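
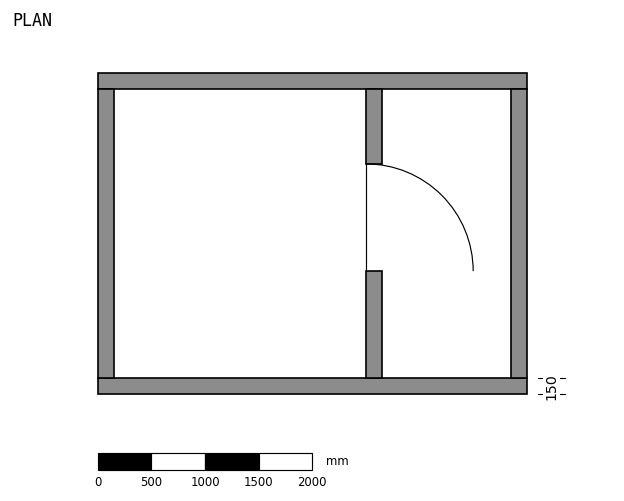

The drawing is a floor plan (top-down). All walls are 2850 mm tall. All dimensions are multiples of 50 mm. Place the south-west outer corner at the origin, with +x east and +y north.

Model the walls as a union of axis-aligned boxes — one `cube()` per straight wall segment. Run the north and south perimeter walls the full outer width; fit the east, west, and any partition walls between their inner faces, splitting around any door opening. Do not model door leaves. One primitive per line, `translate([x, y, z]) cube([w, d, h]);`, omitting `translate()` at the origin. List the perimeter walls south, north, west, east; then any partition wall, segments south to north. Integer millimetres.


cube([4000, 150, 2850]);
translate([0, 2850, 0]) cube([4000, 150, 2850]);
translate([0, 150, 0]) cube([150, 2700, 2850]);
translate([3850, 150, 0]) cube([150, 2700, 2850]);
translate([2500, 150, 0]) cube([150, 1000, 2850]);
translate([2500, 2150, 0]) cube([150, 700, 2850]);


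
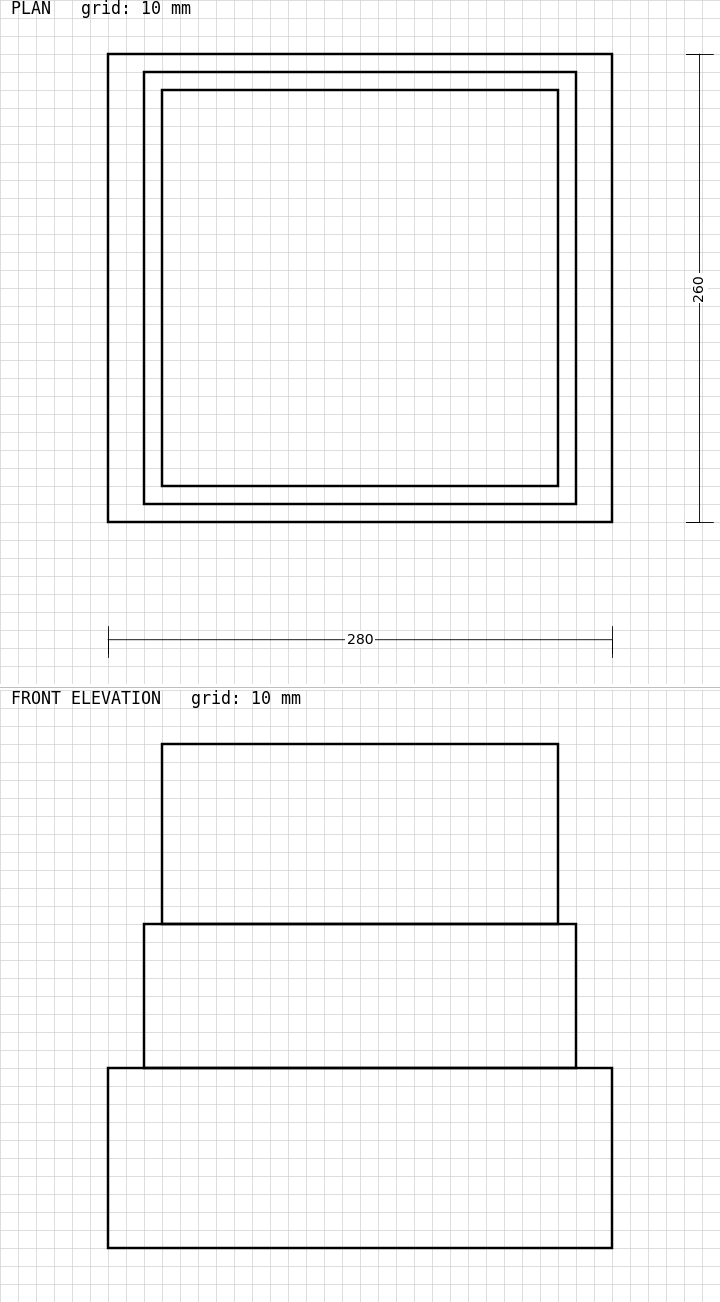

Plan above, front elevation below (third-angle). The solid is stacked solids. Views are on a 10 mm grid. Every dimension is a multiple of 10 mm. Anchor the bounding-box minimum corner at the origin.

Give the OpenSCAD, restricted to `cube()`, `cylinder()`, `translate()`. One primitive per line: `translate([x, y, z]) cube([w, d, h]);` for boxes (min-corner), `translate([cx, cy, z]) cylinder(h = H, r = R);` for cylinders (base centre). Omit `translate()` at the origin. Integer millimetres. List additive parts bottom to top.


cube([280, 260, 100]);
translate([20, 10, 100]) cube([240, 240, 80]);
translate([30, 20, 180]) cube([220, 220, 100]);


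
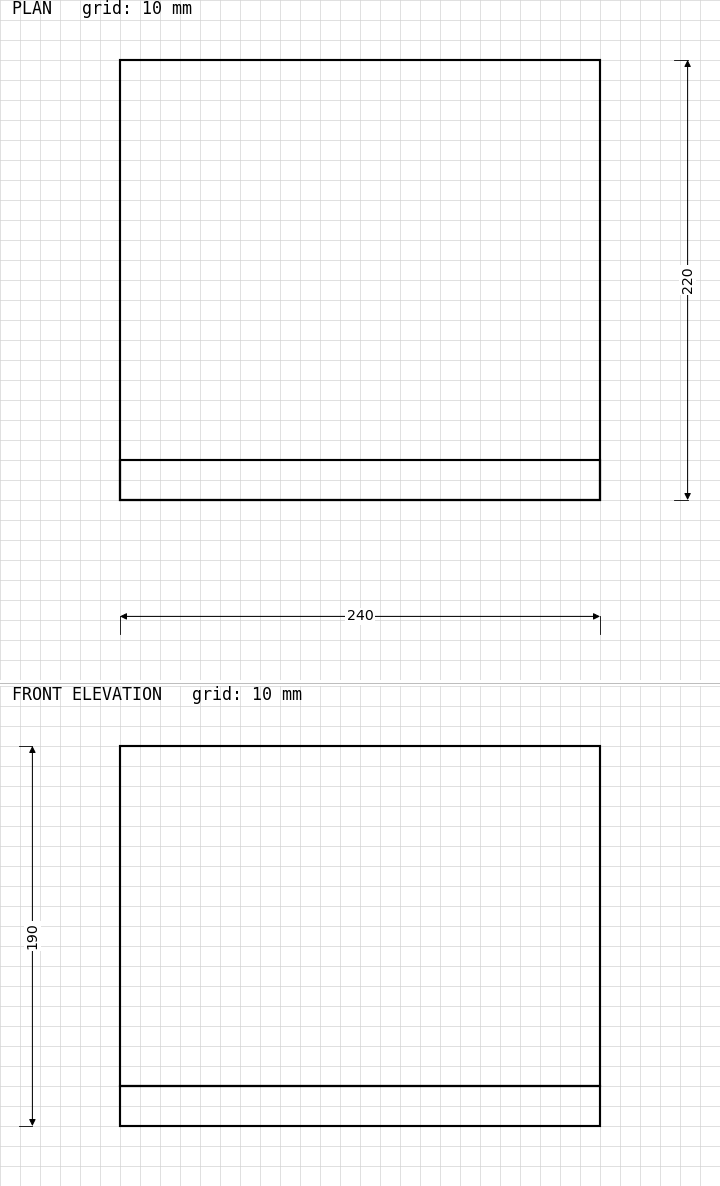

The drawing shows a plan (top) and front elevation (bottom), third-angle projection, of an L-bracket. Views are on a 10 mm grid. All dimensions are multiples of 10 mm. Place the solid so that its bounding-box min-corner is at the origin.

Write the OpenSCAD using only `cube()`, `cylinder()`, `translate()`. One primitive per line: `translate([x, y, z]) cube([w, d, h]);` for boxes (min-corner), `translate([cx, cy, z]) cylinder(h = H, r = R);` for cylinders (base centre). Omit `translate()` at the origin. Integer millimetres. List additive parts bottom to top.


cube([240, 220, 20]);
translate([0, 0, 20]) cube([240, 20, 170]);


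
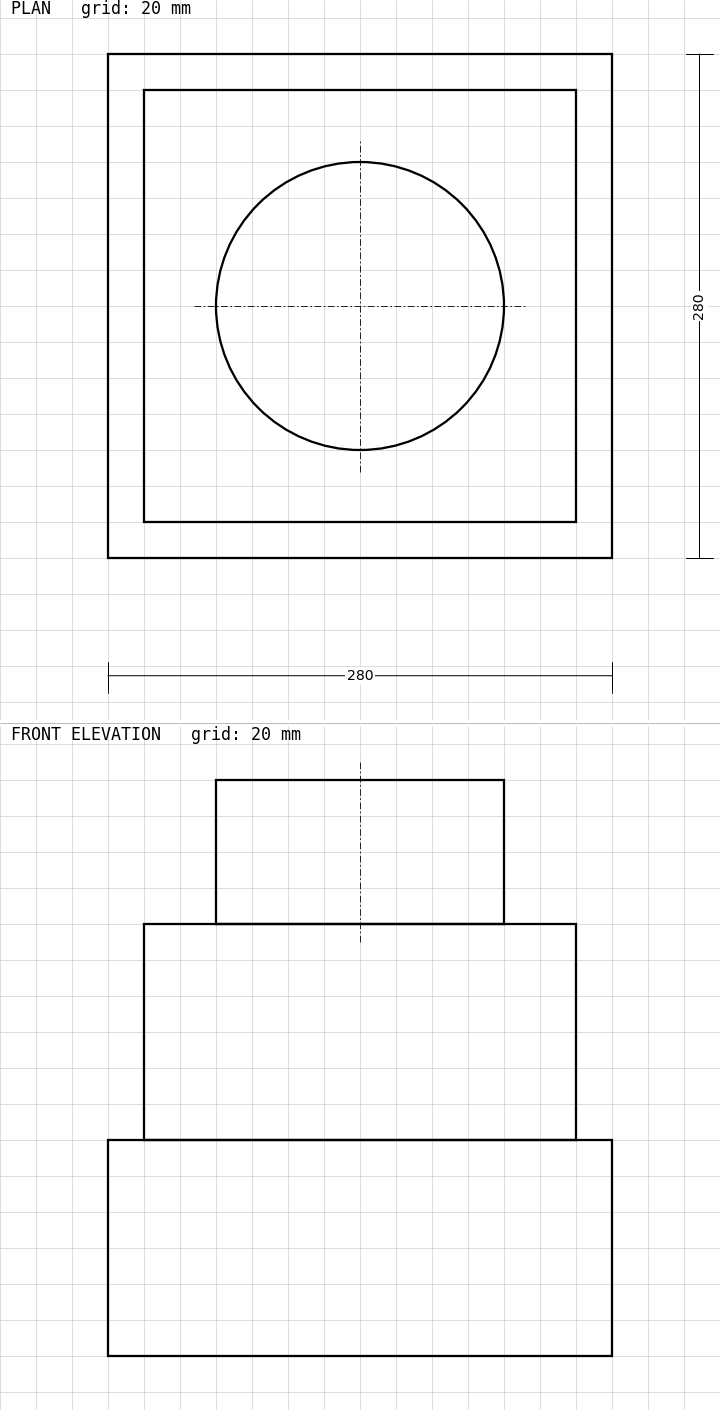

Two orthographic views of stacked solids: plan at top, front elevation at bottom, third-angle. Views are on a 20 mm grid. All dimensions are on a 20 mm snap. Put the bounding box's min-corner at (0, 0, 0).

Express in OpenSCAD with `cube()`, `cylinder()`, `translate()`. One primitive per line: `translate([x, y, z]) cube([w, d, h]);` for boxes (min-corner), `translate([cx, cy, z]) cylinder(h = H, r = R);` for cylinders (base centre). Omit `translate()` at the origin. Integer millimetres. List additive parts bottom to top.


cube([280, 280, 120]);
translate([20, 20, 120]) cube([240, 240, 120]);
translate([140, 140, 240]) cylinder(h = 80, r = 80);


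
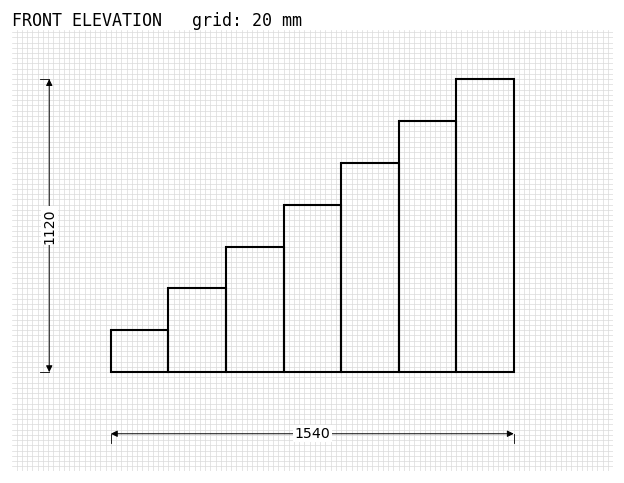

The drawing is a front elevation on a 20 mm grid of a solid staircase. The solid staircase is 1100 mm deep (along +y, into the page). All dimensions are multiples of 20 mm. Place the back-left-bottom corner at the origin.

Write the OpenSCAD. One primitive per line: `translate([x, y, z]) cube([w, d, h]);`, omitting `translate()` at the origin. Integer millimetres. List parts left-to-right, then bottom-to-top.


cube([220, 1100, 160]);
translate([220, 0, 0]) cube([220, 1100, 320]);
translate([440, 0, 0]) cube([220, 1100, 480]);
translate([660, 0, 0]) cube([220, 1100, 640]);
translate([880, 0, 0]) cube([220, 1100, 800]);
translate([1100, 0, 0]) cube([220, 1100, 960]);
translate([1320, 0, 0]) cube([220, 1100, 1120]);


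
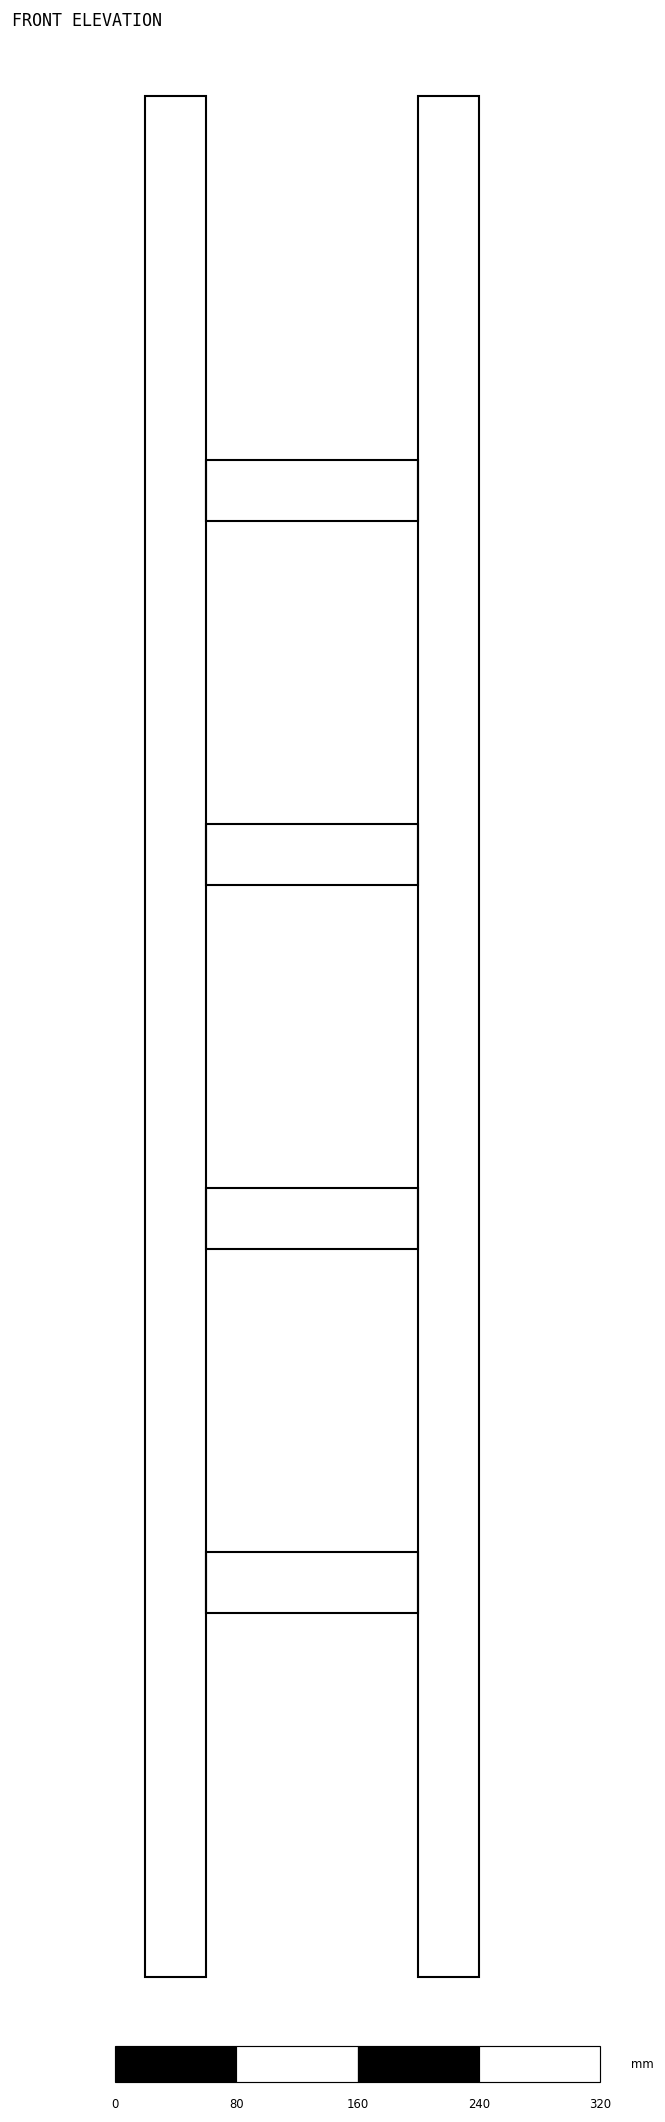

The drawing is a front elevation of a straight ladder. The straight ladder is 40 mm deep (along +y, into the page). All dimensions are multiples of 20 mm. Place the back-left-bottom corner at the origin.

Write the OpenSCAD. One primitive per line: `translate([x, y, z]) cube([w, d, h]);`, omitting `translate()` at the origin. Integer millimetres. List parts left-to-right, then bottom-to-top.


cube([40, 40, 1240]);
translate([40, 0, 240]) cube([140, 40, 40]);
translate([40, 0, 480]) cube([140, 40, 40]);
translate([40, 0, 720]) cube([140, 40, 40]);
translate([40, 0, 960]) cube([140, 40, 40]);
translate([180, 0, 0]) cube([40, 40, 1240]);


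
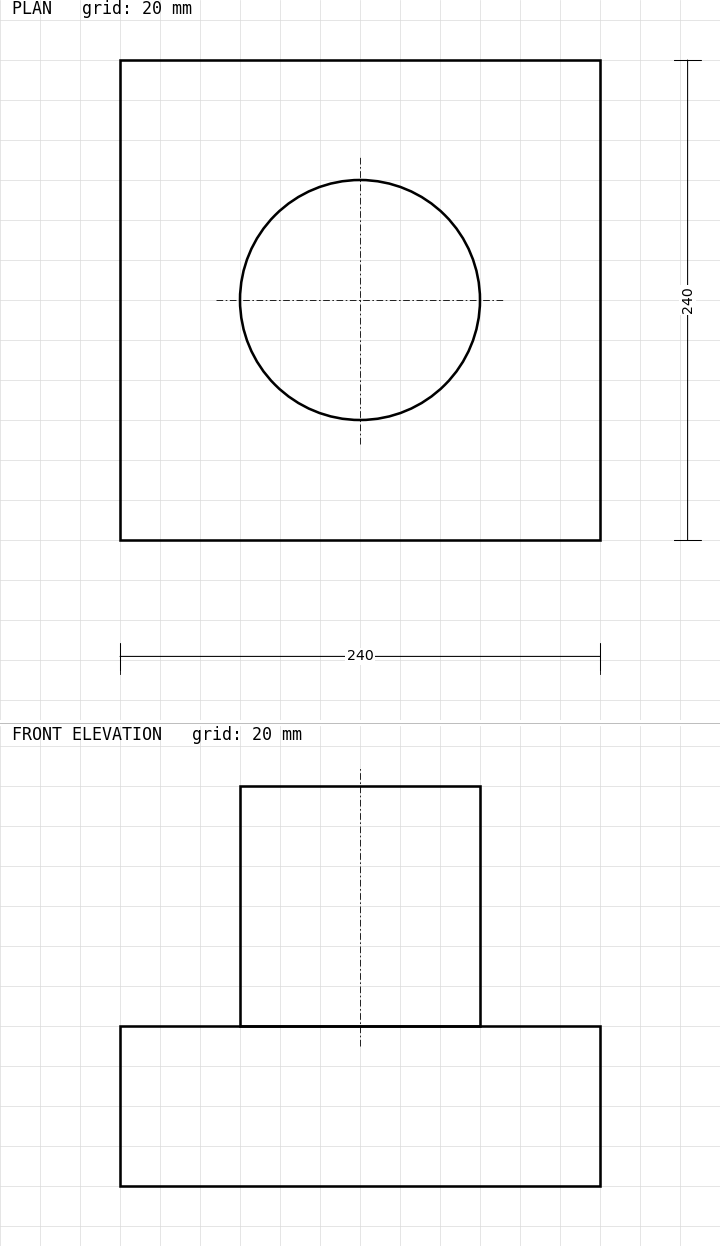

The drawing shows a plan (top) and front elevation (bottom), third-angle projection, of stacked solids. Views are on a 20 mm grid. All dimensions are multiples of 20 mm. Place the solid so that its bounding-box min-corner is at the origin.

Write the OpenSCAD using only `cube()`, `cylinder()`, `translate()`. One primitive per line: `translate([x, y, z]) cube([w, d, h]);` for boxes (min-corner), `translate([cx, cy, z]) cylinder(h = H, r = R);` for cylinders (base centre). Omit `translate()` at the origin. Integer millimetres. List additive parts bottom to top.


cube([240, 240, 80]);
translate([120, 120, 80]) cylinder(h = 120, r = 60);


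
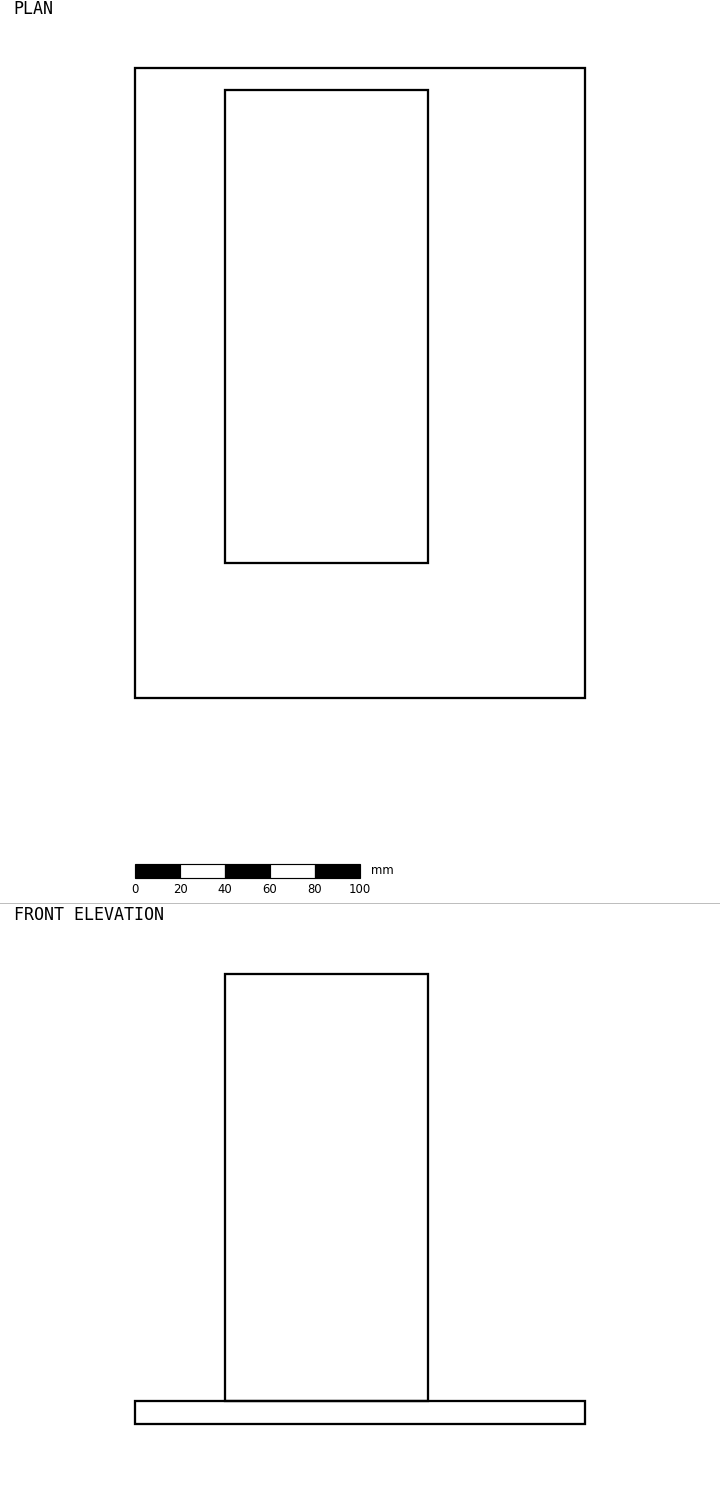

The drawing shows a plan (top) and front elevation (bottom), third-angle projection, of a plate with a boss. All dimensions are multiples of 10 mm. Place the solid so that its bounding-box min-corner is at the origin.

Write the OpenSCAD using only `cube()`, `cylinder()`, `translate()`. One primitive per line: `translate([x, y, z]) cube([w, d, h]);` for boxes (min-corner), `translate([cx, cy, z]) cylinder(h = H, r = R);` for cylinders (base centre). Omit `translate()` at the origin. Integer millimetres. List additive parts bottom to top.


cube([200, 280, 10]);
translate([40, 60, 10]) cube([90, 210, 190]);


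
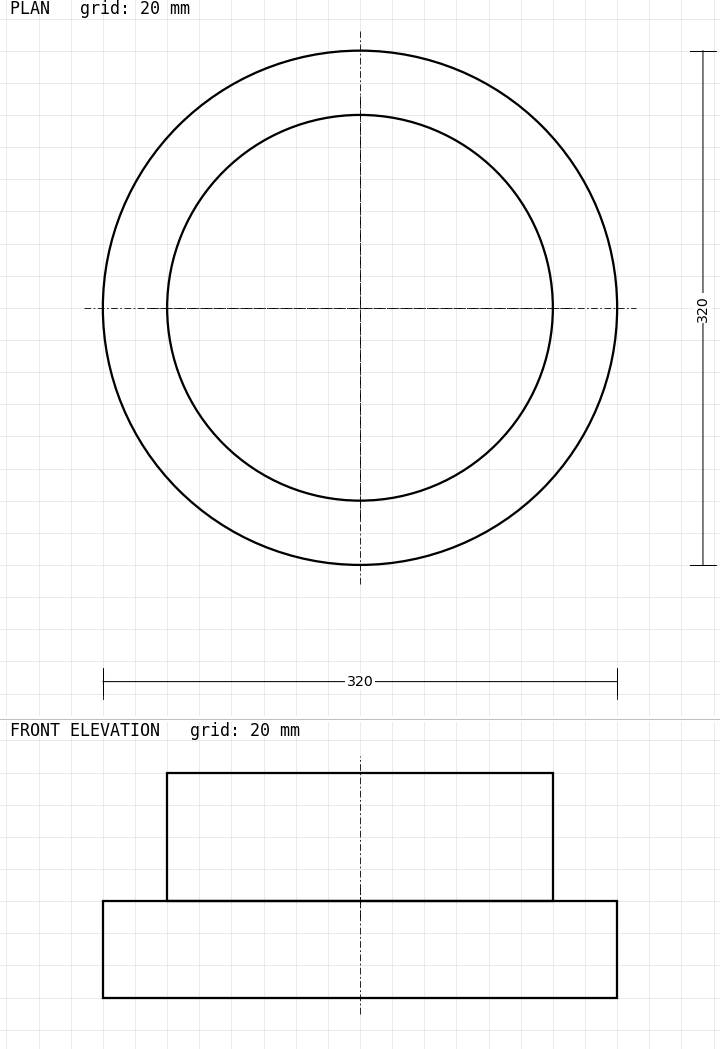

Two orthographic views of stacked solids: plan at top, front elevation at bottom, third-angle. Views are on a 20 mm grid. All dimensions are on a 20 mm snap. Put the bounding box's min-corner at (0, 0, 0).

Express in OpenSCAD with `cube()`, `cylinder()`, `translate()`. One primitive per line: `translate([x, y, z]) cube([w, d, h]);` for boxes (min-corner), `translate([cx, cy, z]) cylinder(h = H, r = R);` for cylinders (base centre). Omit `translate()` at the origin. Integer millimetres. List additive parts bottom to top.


translate([160, 160, 0]) cylinder(h = 60, r = 160);
translate([160, 160, 60]) cylinder(h = 80, r = 120);


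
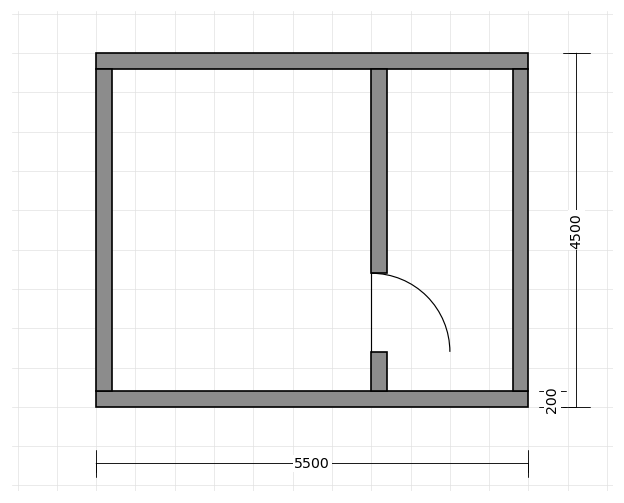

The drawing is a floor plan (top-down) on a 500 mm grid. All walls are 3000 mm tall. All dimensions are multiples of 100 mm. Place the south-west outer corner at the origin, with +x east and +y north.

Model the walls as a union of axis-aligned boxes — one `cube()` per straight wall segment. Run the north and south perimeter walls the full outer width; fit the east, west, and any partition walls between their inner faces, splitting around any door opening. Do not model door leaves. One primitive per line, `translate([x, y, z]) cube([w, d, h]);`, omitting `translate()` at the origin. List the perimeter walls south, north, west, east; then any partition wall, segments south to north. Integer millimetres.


cube([5500, 200, 3000]);
translate([0, 4300, 0]) cube([5500, 200, 3000]);
translate([0, 200, 0]) cube([200, 4100, 3000]);
translate([5300, 200, 0]) cube([200, 4100, 3000]);
translate([3500, 200, 0]) cube([200, 500, 3000]);
translate([3500, 1700, 0]) cube([200, 2600, 3000]);


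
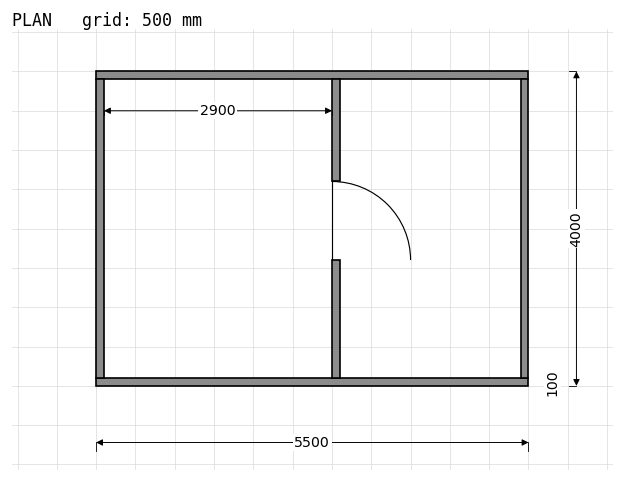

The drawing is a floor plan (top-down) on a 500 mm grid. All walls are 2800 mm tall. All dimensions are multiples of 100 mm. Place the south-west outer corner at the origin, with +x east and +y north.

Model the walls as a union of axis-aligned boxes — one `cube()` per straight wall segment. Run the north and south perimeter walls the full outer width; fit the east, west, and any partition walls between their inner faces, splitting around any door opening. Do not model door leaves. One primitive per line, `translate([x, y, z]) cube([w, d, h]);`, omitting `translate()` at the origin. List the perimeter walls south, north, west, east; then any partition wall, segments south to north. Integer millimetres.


cube([5500, 100, 2800]);
translate([0, 3900, 0]) cube([5500, 100, 2800]);
translate([0, 100, 0]) cube([100, 3800, 2800]);
translate([5400, 100, 0]) cube([100, 3800, 2800]);
translate([3000, 100, 0]) cube([100, 1500, 2800]);
translate([3000, 2600, 0]) cube([100, 1300, 2800]);


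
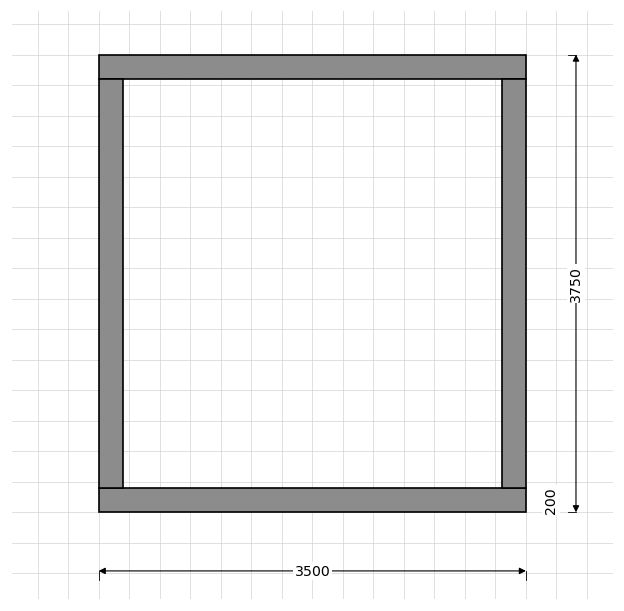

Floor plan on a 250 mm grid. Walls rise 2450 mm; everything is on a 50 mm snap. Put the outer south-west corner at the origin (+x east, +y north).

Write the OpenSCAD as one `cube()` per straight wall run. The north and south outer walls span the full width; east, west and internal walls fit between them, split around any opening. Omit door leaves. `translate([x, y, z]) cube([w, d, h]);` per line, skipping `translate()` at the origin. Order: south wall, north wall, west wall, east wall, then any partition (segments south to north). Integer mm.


cube([3500, 200, 2450]);
translate([0, 3550, 0]) cube([3500, 200, 2450]);
translate([0, 200, 0]) cube([200, 3350, 2450]);
translate([3300, 200, 0]) cube([200, 3350, 2450]);


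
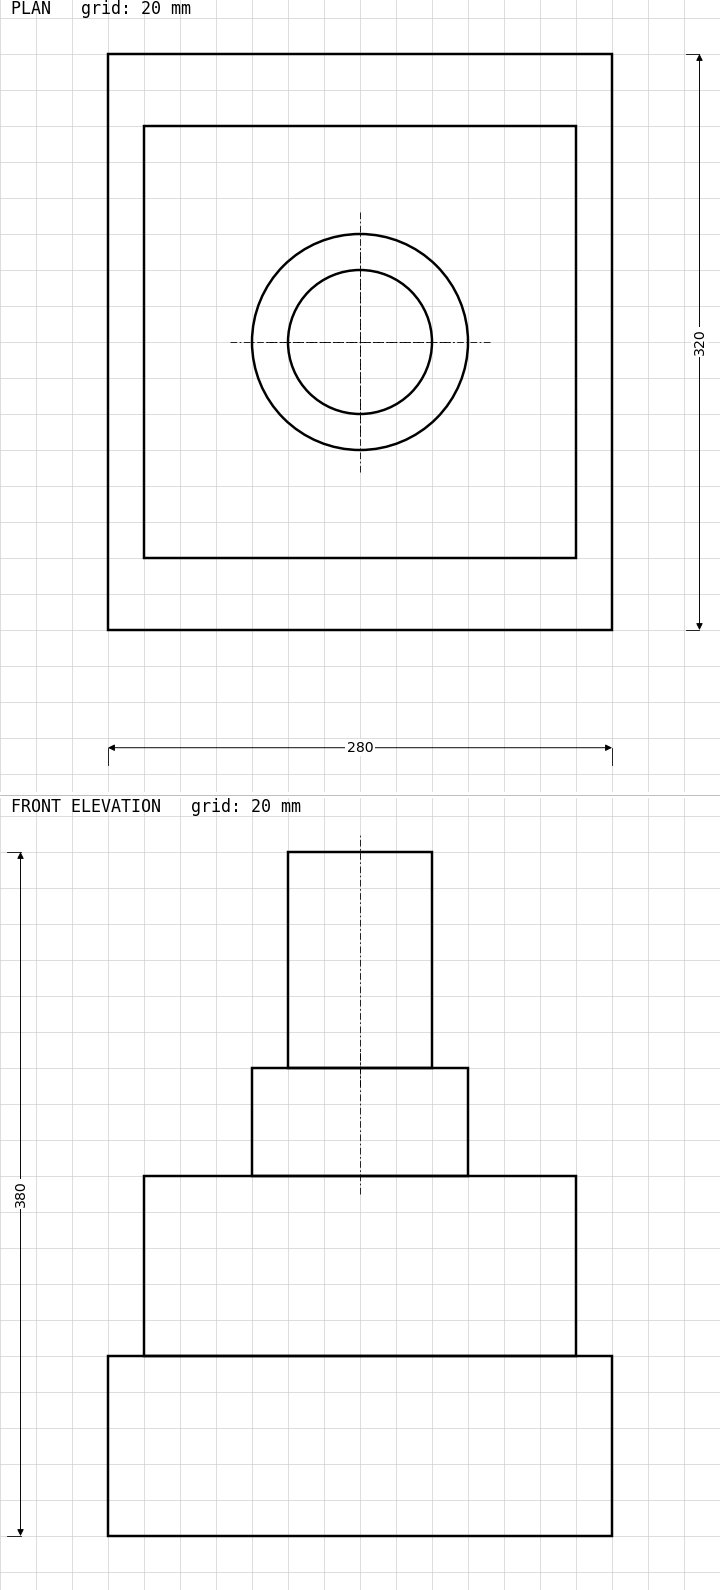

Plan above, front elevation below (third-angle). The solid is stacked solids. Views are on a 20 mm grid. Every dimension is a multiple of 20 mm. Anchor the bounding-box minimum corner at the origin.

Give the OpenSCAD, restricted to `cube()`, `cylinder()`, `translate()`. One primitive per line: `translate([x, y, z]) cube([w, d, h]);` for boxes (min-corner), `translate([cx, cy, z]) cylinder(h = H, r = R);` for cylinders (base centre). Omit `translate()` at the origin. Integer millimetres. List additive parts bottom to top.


cube([280, 320, 100]);
translate([20, 40, 100]) cube([240, 240, 100]);
translate([140, 160, 200]) cylinder(h = 60, r = 60);
translate([140, 160, 260]) cylinder(h = 120, r = 40);


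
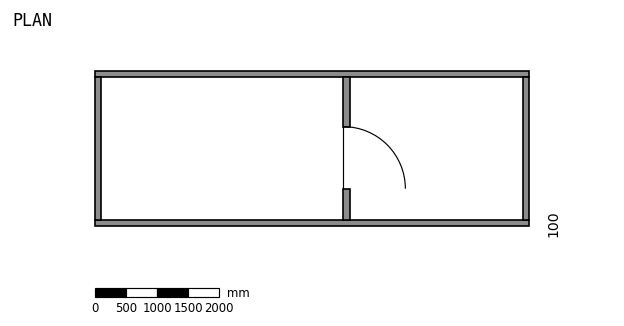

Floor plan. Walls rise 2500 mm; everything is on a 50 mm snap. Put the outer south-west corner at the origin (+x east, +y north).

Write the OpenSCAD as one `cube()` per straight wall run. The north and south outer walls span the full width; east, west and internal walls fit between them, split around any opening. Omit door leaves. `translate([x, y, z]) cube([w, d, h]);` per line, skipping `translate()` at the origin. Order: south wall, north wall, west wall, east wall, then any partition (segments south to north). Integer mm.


cube([7000, 100, 2500]);
translate([0, 2400, 0]) cube([7000, 100, 2500]);
translate([0, 100, 0]) cube([100, 2300, 2500]);
translate([6900, 100, 0]) cube([100, 2300, 2500]);
translate([4000, 100, 0]) cube([100, 500, 2500]);
translate([4000, 1600, 0]) cube([100, 800, 2500]);


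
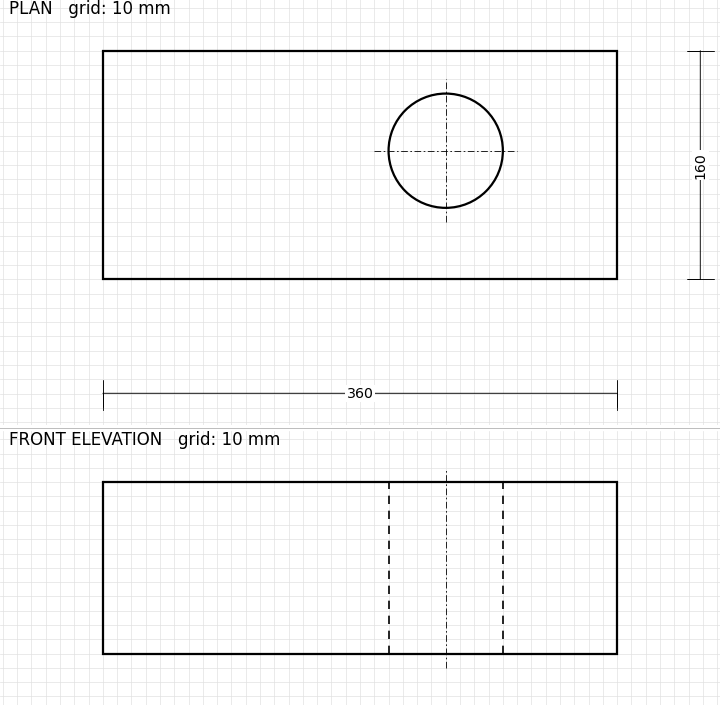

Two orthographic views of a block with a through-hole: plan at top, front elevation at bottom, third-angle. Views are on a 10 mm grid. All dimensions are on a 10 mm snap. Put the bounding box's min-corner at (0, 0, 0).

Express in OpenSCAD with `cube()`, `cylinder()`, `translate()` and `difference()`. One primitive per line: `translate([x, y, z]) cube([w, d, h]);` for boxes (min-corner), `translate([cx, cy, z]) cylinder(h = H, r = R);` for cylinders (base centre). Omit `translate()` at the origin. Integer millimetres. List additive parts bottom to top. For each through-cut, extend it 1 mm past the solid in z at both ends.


difference() {
  cube([360, 160, 120]);
  translate([240, 90, -1]) cylinder(h = 122, r = 40);
}


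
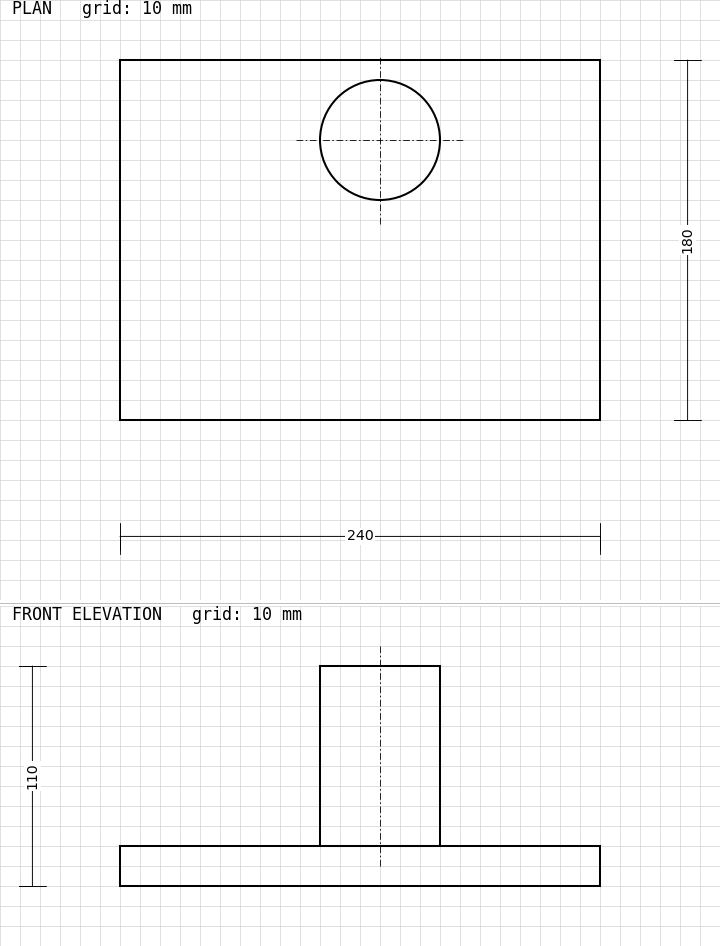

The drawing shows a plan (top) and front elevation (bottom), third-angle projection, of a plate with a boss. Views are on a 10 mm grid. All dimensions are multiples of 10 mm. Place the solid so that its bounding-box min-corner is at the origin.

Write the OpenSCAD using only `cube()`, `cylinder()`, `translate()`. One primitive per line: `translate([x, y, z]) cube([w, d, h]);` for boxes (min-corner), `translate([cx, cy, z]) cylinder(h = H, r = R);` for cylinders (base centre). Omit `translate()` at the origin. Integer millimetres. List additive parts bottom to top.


cube([240, 180, 20]);
translate([130, 140, 20]) cylinder(h = 90, r = 30);


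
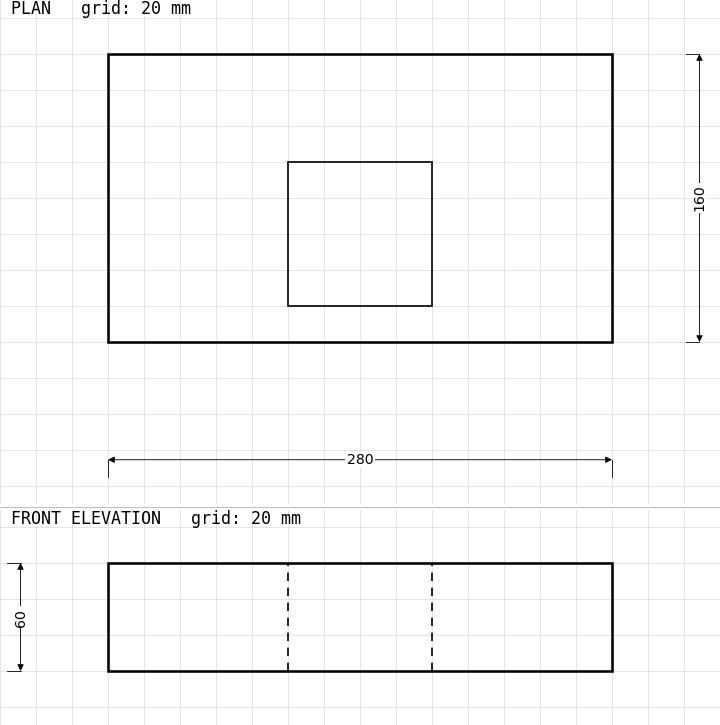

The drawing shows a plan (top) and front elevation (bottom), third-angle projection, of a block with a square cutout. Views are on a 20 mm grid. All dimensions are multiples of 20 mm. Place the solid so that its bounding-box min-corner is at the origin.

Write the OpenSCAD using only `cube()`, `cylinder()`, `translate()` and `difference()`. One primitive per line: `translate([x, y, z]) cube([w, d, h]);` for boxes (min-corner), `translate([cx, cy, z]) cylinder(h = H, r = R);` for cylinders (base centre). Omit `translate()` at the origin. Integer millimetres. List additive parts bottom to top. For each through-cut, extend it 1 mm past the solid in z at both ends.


difference() {
  cube([280, 160, 60]);
  translate([100, 20, -1]) cube([80, 80, 62]);
}


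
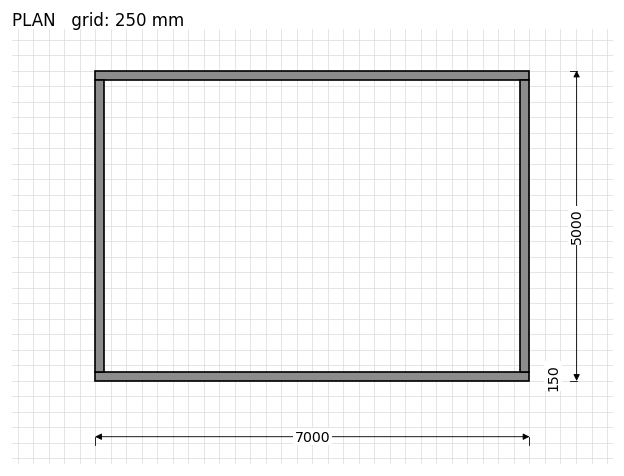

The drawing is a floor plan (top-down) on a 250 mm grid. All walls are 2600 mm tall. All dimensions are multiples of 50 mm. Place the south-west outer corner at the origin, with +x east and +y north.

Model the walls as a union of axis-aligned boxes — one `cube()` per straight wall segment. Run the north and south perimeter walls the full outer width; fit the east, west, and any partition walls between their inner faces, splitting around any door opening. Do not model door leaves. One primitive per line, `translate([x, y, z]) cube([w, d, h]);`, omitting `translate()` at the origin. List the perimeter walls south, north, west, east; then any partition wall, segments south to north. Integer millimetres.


cube([7000, 150, 2600]);
translate([0, 4850, 0]) cube([7000, 150, 2600]);
translate([0, 150, 0]) cube([150, 4700, 2600]);
translate([6850, 150, 0]) cube([150, 4700, 2600]);


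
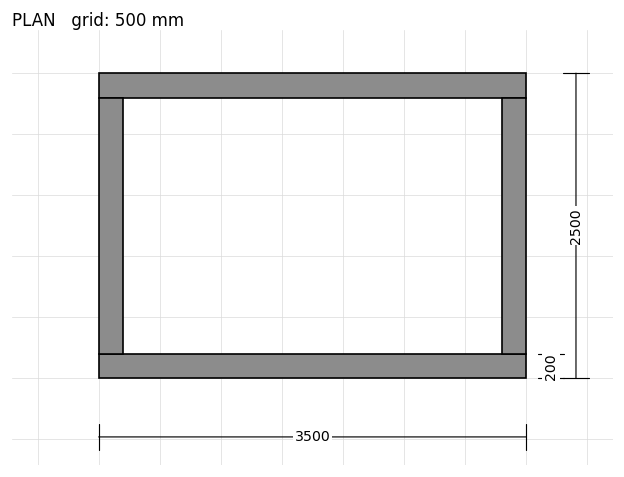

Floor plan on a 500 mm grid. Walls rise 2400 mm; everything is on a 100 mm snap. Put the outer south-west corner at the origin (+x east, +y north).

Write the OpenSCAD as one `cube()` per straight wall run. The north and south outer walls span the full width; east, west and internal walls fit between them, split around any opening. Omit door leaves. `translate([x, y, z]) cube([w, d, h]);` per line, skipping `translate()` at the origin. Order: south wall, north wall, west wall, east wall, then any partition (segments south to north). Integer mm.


cube([3500, 200, 2400]);
translate([0, 2300, 0]) cube([3500, 200, 2400]);
translate([0, 200, 0]) cube([200, 2100, 2400]);
translate([3300, 200, 0]) cube([200, 2100, 2400]);


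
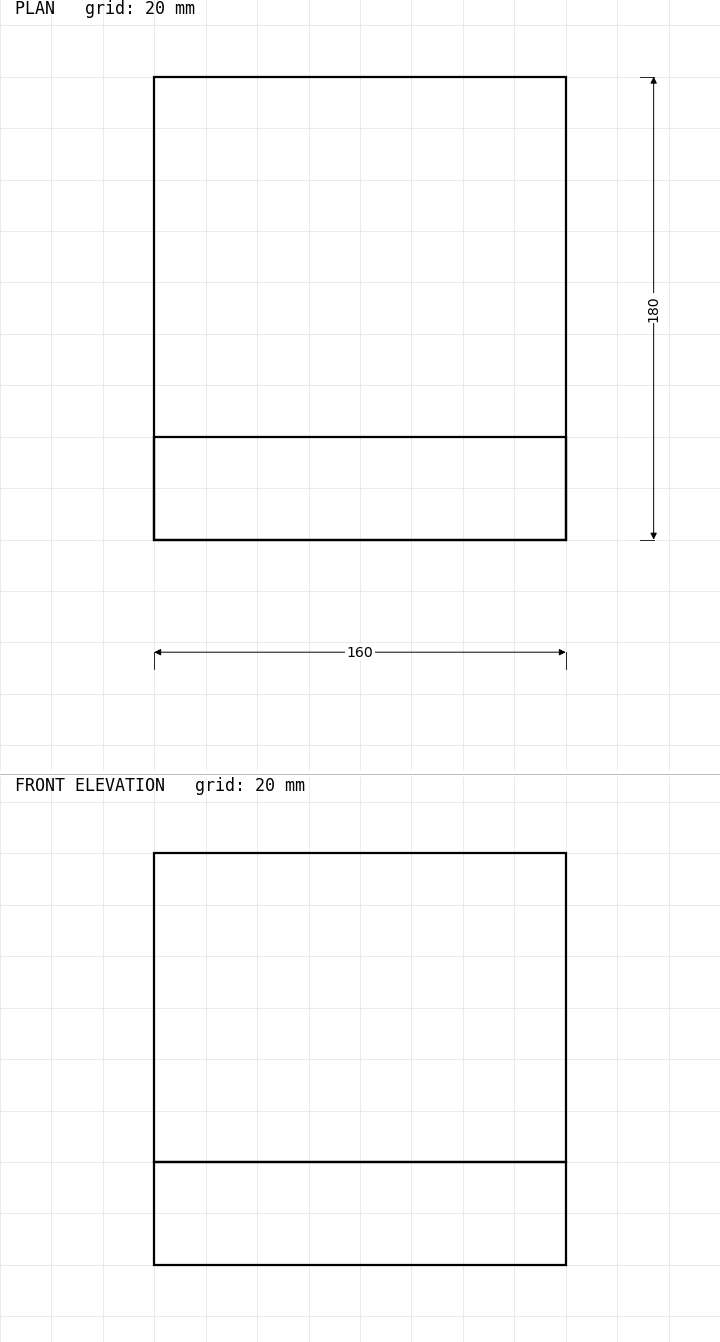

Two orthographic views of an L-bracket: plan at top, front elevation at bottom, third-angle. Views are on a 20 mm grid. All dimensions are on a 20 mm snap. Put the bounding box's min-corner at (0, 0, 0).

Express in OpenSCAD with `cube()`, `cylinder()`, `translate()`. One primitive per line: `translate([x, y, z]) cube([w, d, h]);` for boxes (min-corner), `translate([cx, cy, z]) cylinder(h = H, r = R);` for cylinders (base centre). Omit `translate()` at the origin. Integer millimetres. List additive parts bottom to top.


cube([160, 180, 40]);
translate([0, 0, 40]) cube([160, 40, 120]);


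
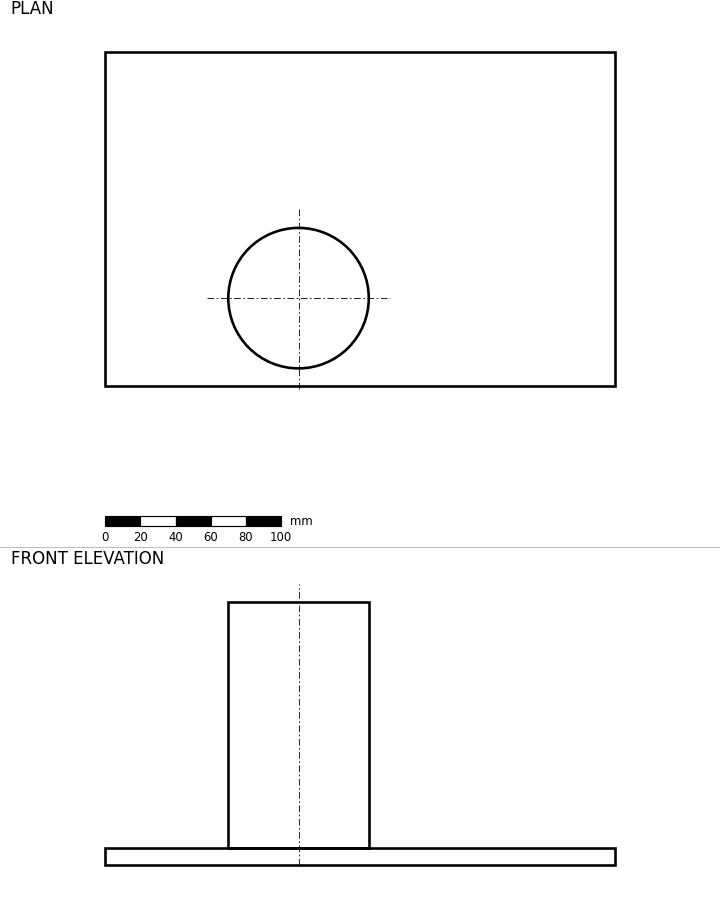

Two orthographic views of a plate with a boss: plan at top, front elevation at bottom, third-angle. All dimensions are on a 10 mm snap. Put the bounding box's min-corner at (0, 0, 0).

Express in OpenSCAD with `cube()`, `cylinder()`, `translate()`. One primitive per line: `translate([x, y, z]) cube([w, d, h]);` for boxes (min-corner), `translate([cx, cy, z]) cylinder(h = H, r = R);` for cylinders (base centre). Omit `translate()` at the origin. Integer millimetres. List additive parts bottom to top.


cube([290, 190, 10]);
translate([110, 50, 10]) cylinder(h = 140, r = 40);


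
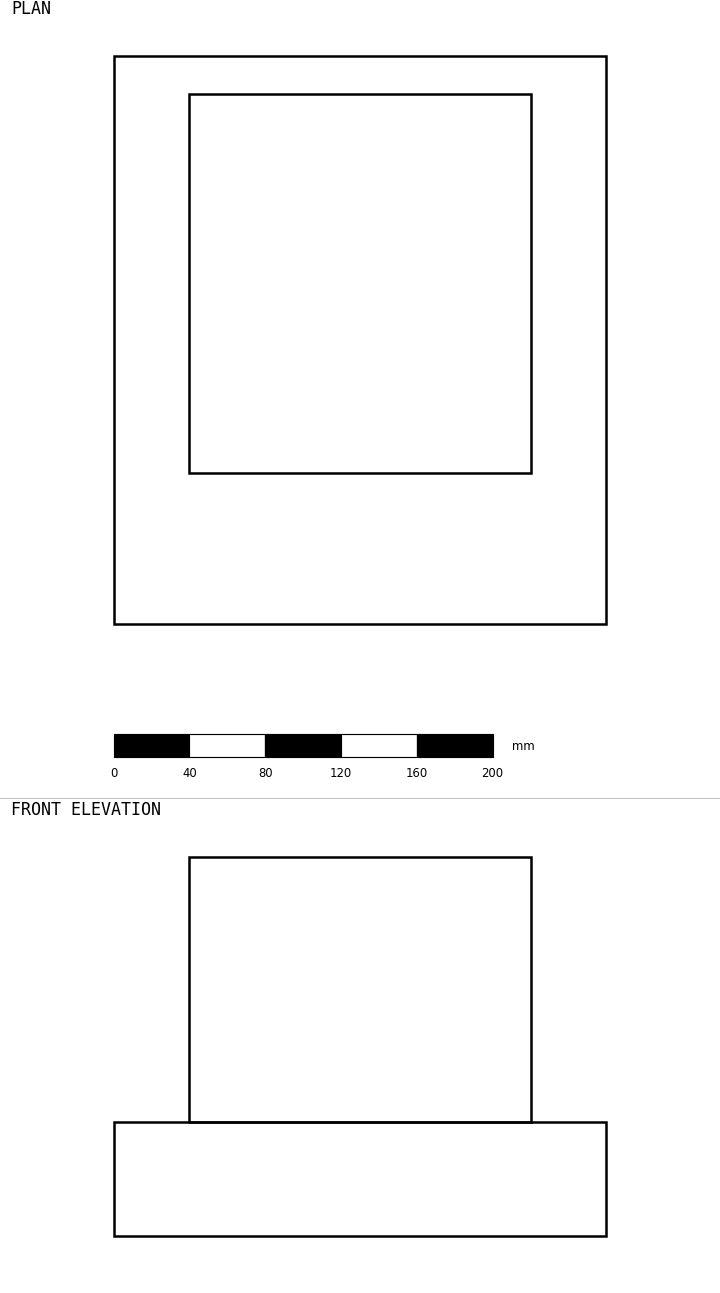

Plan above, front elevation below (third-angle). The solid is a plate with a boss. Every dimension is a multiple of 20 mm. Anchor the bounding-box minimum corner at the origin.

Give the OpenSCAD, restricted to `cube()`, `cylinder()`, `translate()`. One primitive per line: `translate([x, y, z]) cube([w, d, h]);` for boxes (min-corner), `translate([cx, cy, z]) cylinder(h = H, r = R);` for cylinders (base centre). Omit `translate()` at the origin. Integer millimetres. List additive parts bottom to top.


cube([260, 300, 60]);
translate([40, 80, 60]) cube([180, 200, 140]);


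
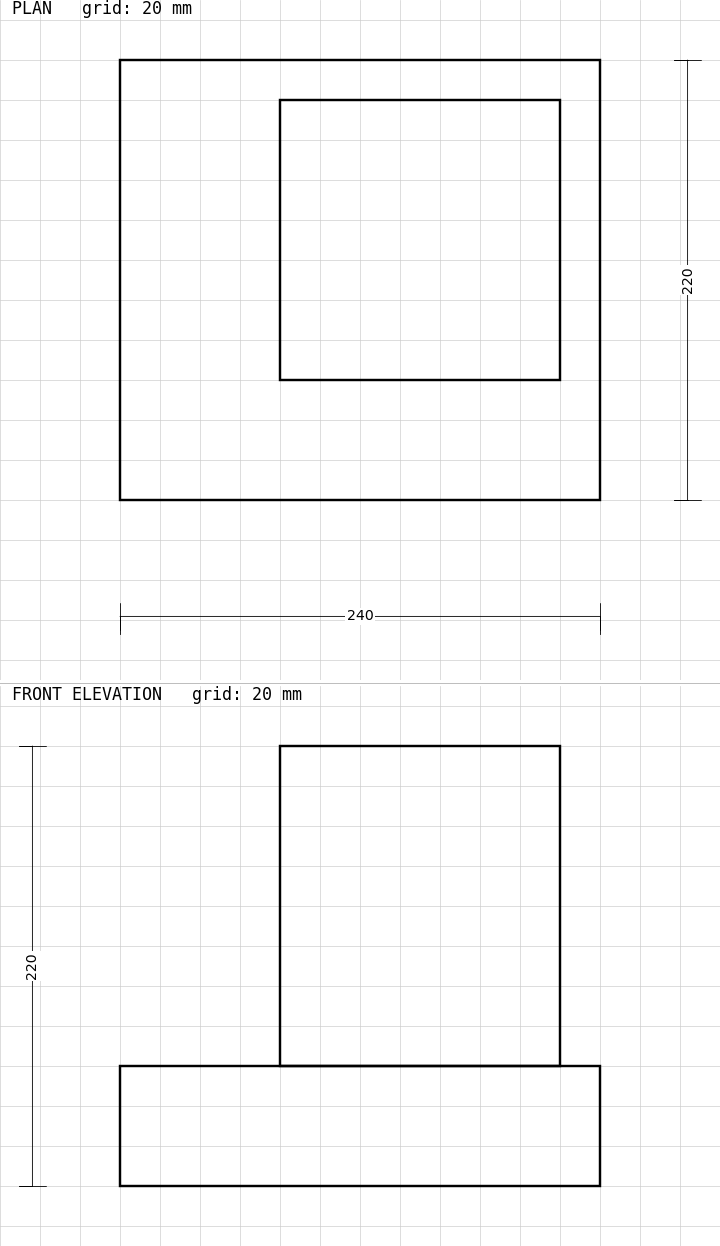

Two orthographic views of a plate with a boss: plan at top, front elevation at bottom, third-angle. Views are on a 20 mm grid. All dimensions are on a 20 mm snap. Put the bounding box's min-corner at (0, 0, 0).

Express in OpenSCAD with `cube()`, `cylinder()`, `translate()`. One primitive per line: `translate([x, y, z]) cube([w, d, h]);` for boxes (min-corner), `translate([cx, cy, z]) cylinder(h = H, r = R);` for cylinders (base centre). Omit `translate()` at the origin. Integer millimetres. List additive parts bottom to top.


cube([240, 220, 60]);
translate([80, 60, 60]) cube([140, 140, 160]);


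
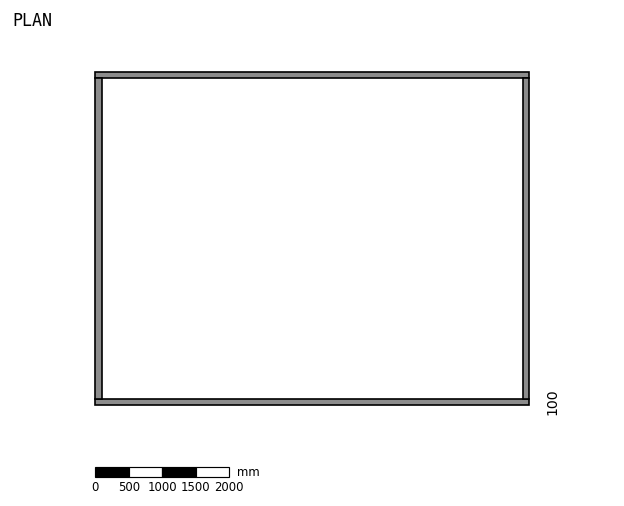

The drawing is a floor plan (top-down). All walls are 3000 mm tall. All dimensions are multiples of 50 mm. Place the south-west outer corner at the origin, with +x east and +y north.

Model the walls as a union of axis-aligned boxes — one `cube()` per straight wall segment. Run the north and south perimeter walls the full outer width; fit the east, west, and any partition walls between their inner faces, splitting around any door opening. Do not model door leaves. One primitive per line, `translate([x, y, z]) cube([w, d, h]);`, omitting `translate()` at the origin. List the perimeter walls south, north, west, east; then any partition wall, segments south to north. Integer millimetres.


cube([6500, 100, 3000]);
translate([0, 4900, 0]) cube([6500, 100, 3000]);
translate([0, 100, 0]) cube([100, 4800, 3000]);
translate([6400, 100, 0]) cube([100, 4800, 3000]);


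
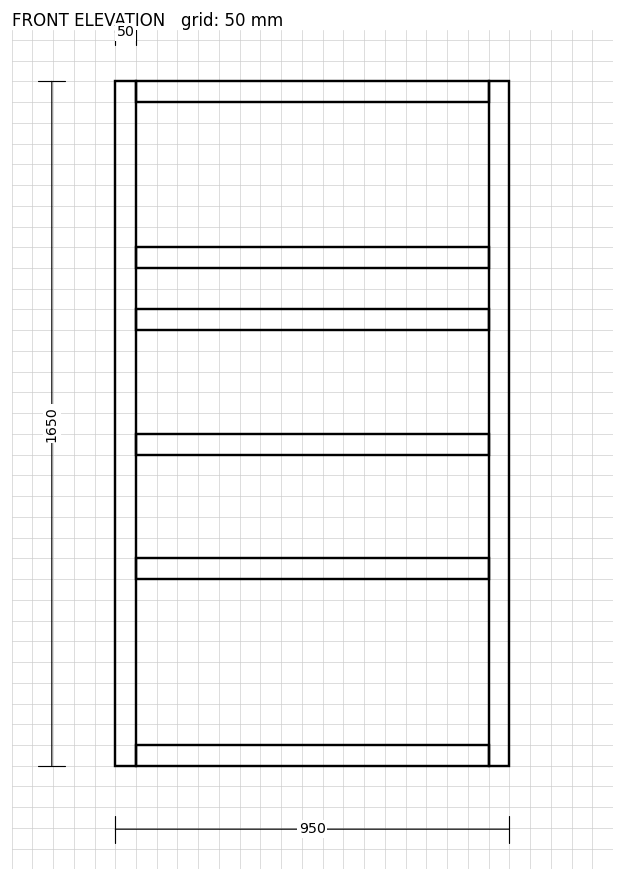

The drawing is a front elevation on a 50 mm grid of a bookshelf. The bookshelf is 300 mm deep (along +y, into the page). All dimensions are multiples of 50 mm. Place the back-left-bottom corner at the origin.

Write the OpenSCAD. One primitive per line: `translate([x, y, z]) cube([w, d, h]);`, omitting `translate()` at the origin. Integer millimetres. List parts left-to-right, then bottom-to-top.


cube([50, 300, 1650]);
translate([50, 0, 0]) cube([850, 300, 50]);
translate([50, 0, 450]) cube([850, 300, 50]);
translate([50, 0, 750]) cube([850, 300, 50]);
translate([50, 0, 1050]) cube([850, 300, 50]);
translate([50, 0, 1200]) cube([850, 300, 50]);
translate([50, 0, 1600]) cube([850, 300, 50]);
translate([900, 0, 0]) cube([50, 300, 1650]);


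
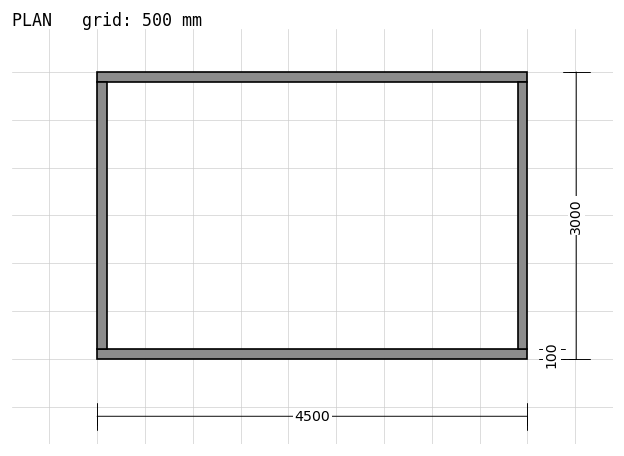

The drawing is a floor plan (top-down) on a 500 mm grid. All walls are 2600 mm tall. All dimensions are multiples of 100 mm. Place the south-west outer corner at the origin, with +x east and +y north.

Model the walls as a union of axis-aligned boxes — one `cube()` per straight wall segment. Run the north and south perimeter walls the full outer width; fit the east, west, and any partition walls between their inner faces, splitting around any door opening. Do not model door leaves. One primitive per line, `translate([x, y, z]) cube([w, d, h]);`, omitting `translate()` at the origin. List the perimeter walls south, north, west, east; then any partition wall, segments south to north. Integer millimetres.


cube([4500, 100, 2600]);
translate([0, 2900, 0]) cube([4500, 100, 2600]);
translate([0, 100, 0]) cube([100, 2800, 2600]);
translate([4400, 100, 0]) cube([100, 2800, 2600]);


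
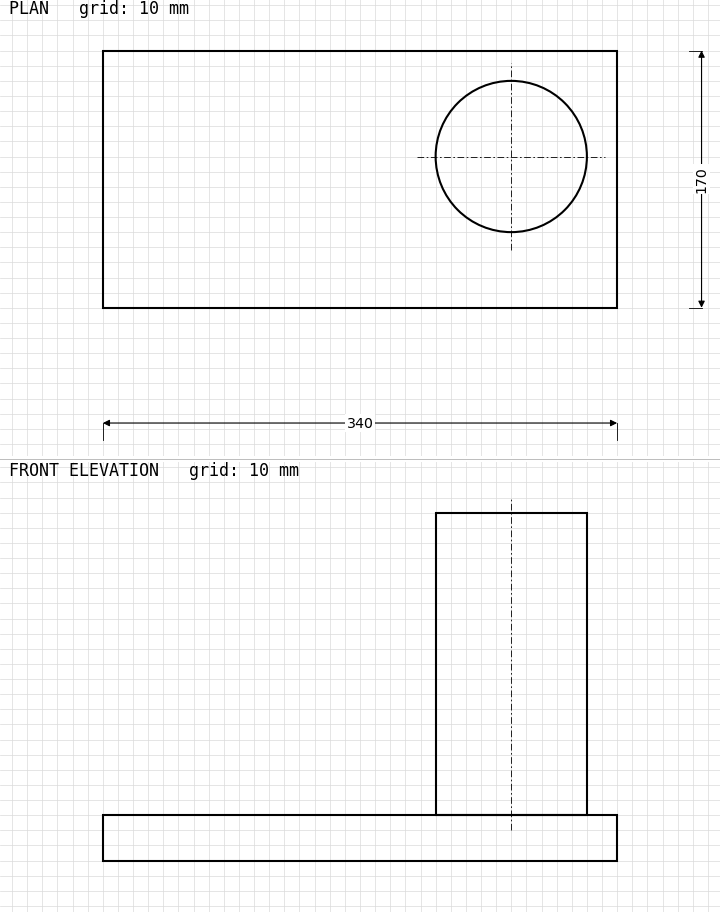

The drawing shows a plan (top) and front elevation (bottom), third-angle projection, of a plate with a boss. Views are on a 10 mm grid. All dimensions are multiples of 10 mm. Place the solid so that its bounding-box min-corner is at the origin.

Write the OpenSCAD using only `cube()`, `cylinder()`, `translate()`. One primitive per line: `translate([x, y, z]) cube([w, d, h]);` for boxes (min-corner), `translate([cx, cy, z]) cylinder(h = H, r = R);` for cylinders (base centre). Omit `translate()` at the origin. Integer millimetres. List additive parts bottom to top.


cube([340, 170, 30]);
translate([270, 100, 30]) cylinder(h = 200, r = 50);


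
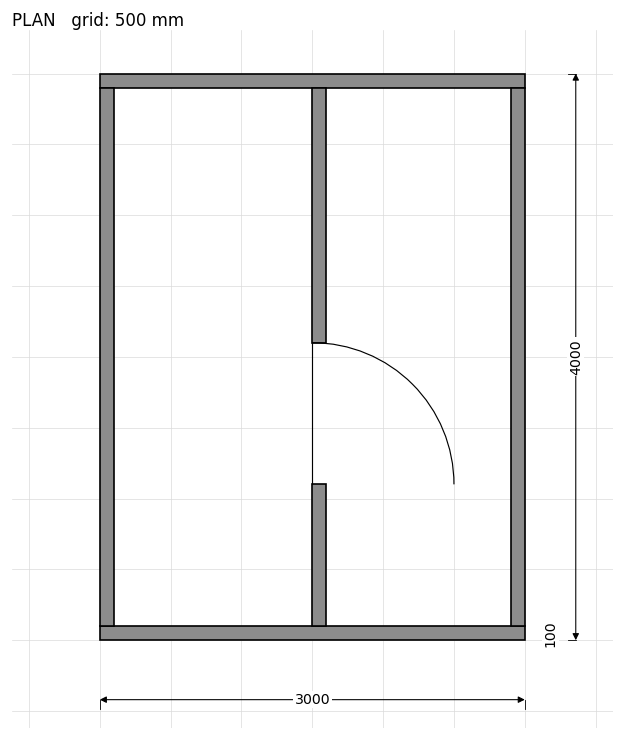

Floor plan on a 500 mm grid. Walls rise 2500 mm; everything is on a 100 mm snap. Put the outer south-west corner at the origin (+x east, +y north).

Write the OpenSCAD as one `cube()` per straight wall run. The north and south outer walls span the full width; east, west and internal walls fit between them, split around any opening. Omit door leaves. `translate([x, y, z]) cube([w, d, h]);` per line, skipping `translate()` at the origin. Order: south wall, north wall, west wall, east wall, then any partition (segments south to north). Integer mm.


cube([3000, 100, 2500]);
translate([0, 3900, 0]) cube([3000, 100, 2500]);
translate([0, 100, 0]) cube([100, 3800, 2500]);
translate([2900, 100, 0]) cube([100, 3800, 2500]);
translate([1500, 100, 0]) cube([100, 1000, 2500]);
translate([1500, 2100, 0]) cube([100, 1800, 2500]);


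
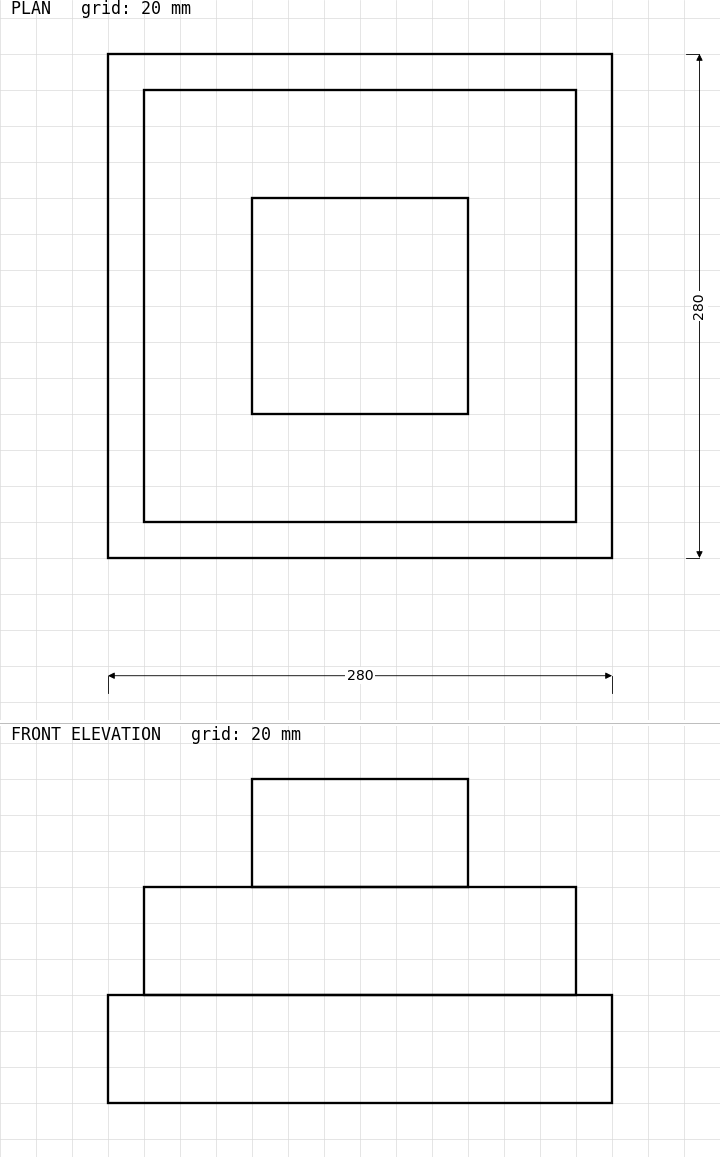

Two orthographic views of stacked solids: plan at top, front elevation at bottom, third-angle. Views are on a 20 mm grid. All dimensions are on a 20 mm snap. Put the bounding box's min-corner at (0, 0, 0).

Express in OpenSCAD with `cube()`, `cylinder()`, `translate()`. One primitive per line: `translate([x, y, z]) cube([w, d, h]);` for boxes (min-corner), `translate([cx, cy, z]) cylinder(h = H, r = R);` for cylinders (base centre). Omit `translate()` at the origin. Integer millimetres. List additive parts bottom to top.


cube([280, 280, 60]);
translate([20, 20, 60]) cube([240, 240, 60]);
translate([80, 80, 120]) cube([120, 120, 60]);


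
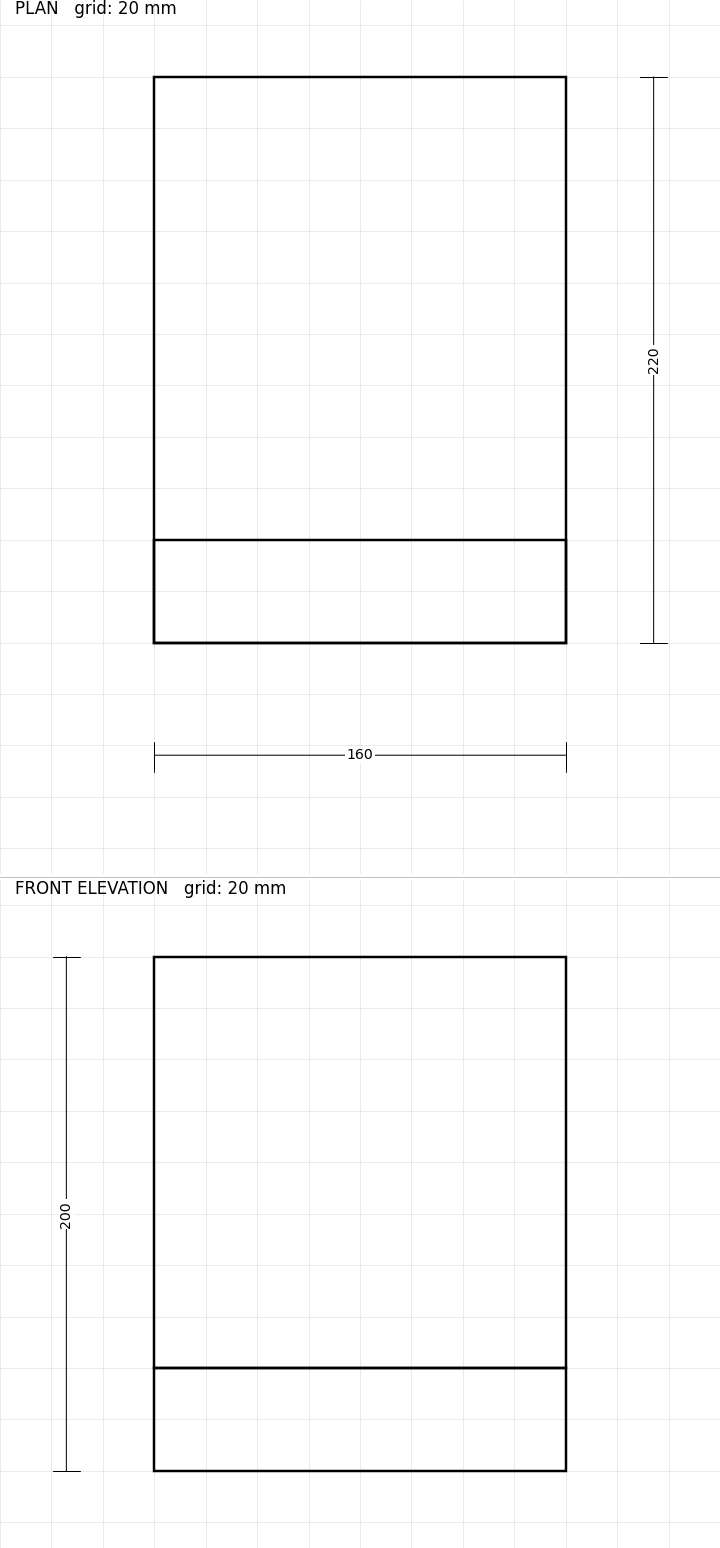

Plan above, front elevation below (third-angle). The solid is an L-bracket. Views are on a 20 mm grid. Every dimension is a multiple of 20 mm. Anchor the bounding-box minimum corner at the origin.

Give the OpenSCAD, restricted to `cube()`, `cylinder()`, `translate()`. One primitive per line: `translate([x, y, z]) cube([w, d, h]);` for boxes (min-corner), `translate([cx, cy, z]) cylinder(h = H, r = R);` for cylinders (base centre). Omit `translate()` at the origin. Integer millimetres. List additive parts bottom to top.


cube([160, 220, 40]);
translate([0, 0, 40]) cube([160, 40, 160]);


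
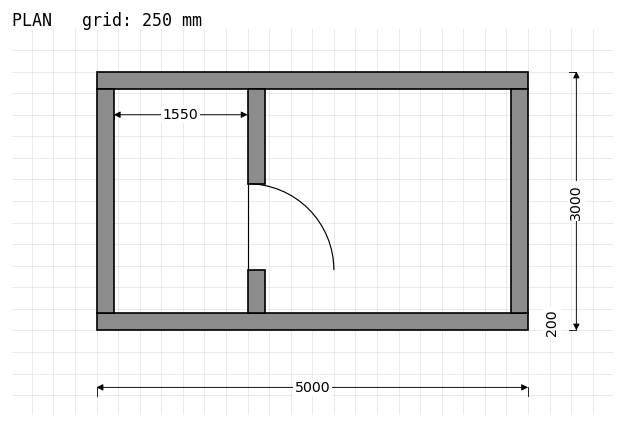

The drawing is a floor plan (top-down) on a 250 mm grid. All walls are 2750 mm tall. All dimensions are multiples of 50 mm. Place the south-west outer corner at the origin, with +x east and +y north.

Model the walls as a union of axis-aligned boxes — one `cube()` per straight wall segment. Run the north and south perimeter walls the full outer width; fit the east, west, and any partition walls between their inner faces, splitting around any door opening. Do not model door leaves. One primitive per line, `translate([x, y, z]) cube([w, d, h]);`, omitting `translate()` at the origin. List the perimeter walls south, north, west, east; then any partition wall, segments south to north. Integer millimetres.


cube([5000, 200, 2750]);
translate([0, 2800, 0]) cube([5000, 200, 2750]);
translate([0, 200, 0]) cube([200, 2600, 2750]);
translate([4800, 200, 0]) cube([200, 2600, 2750]);
translate([1750, 200, 0]) cube([200, 500, 2750]);
translate([1750, 1700, 0]) cube([200, 1100, 2750]);


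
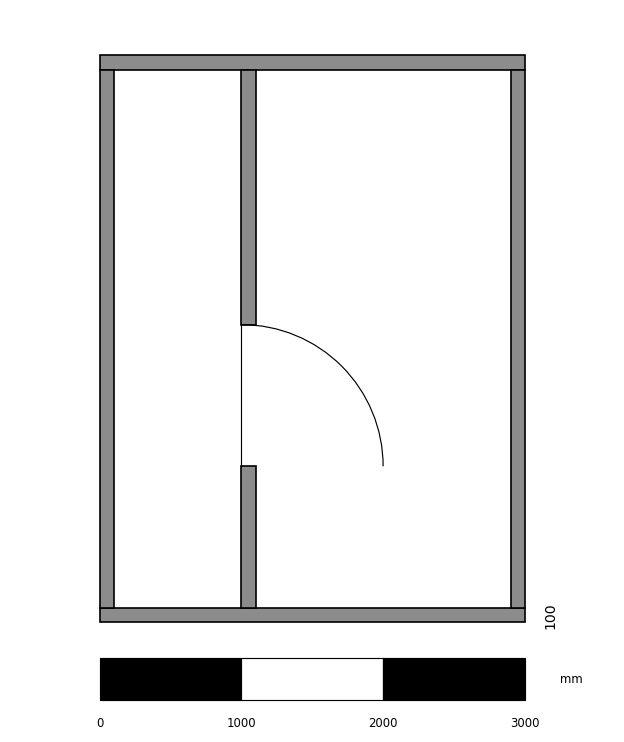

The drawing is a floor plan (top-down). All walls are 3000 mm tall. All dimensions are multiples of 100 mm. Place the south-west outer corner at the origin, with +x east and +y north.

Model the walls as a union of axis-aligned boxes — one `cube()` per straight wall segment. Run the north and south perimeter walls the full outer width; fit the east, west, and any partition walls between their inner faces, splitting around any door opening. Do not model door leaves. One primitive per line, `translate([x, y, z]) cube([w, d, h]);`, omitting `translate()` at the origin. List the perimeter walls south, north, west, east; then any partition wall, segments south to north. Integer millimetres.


cube([3000, 100, 3000]);
translate([0, 3900, 0]) cube([3000, 100, 3000]);
translate([0, 100, 0]) cube([100, 3800, 3000]);
translate([2900, 100, 0]) cube([100, 3800, 3000]);
translate([1000, 100, 0]) cube([100, 1000, 3000]);
translate([1000, 2100, 0]) cube([100, 1800, 3000]);


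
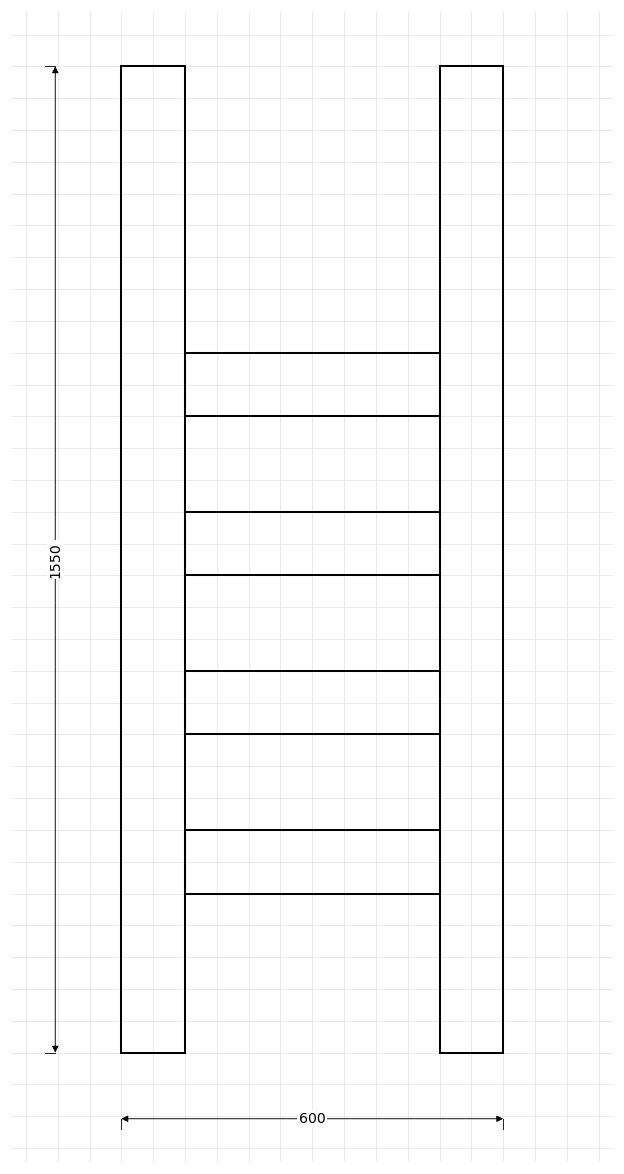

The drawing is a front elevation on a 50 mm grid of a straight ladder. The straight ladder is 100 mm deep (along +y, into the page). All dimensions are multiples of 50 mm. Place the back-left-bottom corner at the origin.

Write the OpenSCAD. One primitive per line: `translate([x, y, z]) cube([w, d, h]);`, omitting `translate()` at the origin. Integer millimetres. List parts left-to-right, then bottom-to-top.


cube([100, 100, 1550]);
translate([100, 0, 250]) cube([400, 100, 100]);
translate([100, 0, 500]) cube([400, 100, 100]);
translate([100, 0, 750]) cube([400, 100, 100]);
translate([100, 0, 1000]) cube([400, 100, 100]);
translate([500, 0, 0]) cube([100, 100, 1550]);


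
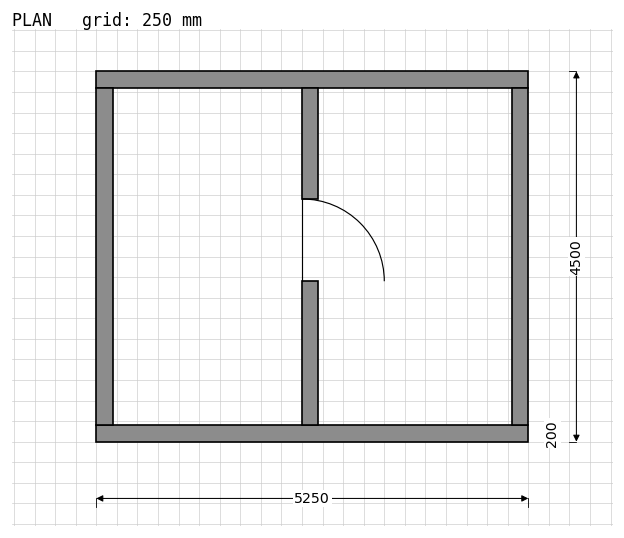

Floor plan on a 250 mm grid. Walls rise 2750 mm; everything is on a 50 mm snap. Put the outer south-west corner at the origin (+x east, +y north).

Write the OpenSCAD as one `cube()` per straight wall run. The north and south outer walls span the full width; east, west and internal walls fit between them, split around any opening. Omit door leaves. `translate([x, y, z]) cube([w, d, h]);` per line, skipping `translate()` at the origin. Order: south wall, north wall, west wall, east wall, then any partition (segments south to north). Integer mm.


cube([5250, 200, 2750]);
translate([0, 4300, 0]) cube([5250, 200, 2750]);
translate([0, 200, 0]) cube([200, 4100, 2750]);
translate([5050, 200, 0]) cube([200, 4100, 2750]);
translate([2500, 200, 0]) cube([200, 1750, 2750]);
translate([2500, 2950, 0]) cube([200, 1350, 2750]);


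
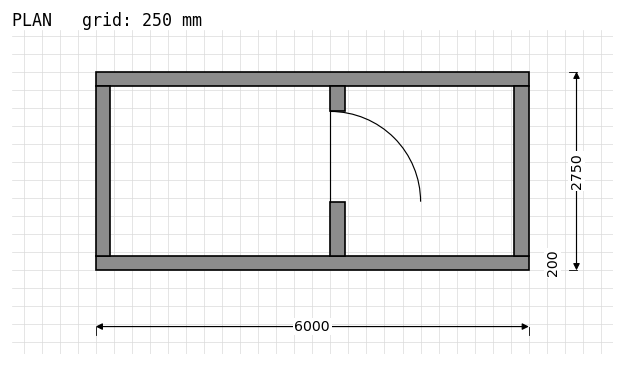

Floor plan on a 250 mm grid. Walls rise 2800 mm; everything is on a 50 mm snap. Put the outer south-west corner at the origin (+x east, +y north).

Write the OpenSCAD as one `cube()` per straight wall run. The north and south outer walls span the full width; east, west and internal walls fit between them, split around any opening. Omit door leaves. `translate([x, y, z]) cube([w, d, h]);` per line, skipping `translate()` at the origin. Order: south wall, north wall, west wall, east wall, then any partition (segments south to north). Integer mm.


cube([6000, 200, 2800]);
translate([0, 2550, 0]) cube([6000, 200, 2800]);
translate([0, 200, 0]) cube([200, 2350, 2800]);
translate([5800, 200, 0]) cube([200, 2350, 2800]);
translate([3250, 200, 0]) cube([200, 750, 2800]);
translate([3250, 2200, 0]) cube([200, 350, 2800]);
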